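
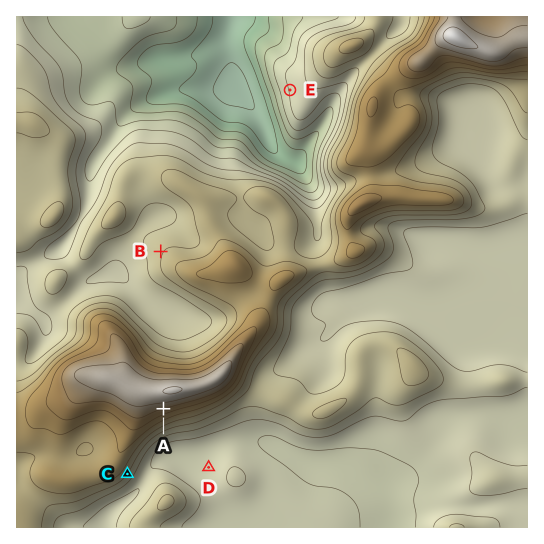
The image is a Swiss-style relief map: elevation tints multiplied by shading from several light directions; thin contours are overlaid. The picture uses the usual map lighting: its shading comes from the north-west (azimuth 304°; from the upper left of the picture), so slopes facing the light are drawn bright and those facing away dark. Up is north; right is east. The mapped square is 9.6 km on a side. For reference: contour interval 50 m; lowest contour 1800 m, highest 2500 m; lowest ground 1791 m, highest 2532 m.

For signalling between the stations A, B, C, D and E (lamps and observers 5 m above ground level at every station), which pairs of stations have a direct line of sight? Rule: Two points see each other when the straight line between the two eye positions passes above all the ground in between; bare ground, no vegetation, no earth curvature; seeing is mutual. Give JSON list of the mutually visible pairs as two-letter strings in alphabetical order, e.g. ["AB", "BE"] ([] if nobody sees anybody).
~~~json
["AC", "AD", "CD"]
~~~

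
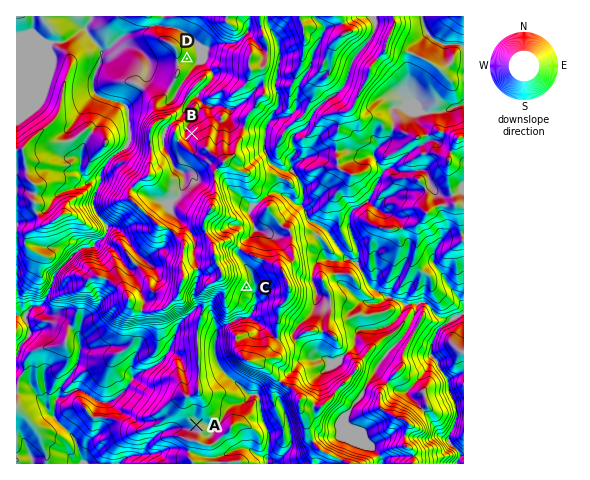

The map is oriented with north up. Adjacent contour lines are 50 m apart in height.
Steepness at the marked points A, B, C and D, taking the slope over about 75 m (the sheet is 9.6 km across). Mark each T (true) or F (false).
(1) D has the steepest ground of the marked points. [F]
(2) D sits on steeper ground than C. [F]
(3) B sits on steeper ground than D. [T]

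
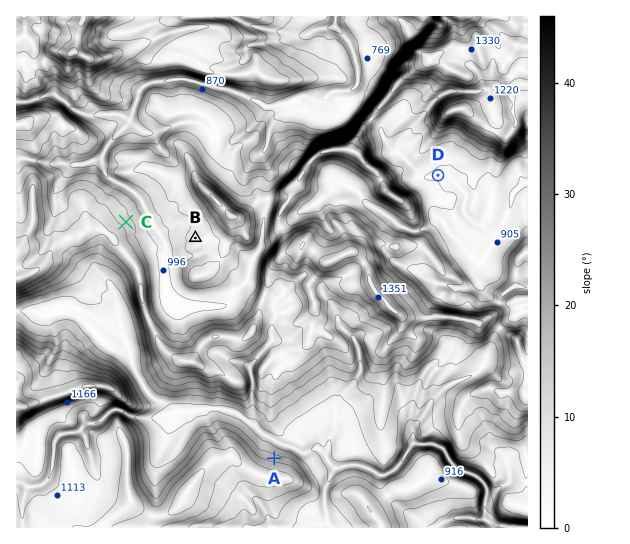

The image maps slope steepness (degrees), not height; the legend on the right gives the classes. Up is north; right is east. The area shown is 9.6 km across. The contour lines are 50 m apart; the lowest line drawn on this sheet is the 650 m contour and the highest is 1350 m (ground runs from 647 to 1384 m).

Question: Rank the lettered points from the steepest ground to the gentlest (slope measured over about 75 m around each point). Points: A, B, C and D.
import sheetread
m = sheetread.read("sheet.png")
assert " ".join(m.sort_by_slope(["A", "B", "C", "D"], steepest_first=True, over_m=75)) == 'A C B D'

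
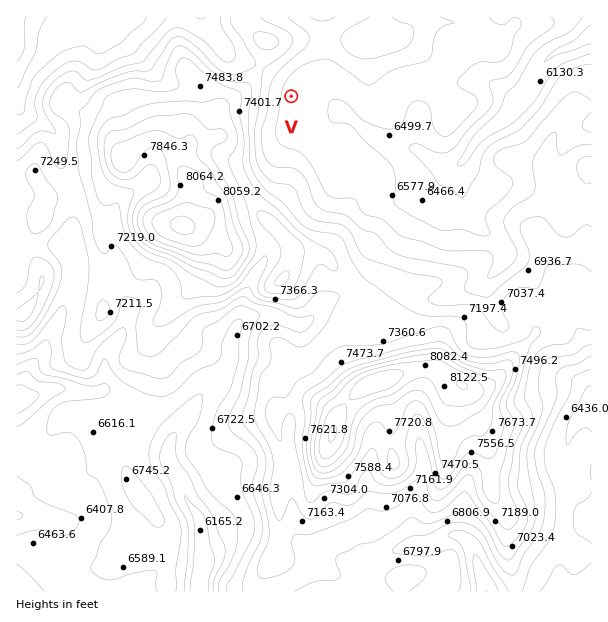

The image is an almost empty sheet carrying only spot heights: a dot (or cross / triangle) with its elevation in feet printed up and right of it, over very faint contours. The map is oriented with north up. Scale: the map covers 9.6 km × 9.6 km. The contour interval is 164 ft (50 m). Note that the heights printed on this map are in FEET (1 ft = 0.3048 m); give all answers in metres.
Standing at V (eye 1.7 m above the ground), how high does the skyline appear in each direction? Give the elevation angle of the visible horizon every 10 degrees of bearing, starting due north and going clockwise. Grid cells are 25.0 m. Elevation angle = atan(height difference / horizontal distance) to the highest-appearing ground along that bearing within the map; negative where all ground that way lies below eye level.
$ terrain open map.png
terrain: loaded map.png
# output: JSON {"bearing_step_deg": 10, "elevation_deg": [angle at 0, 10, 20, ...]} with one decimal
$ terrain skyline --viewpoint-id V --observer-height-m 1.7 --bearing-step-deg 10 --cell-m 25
{"bearing_step_deg": 10, "elevation_deg": [7.9, 5.6, 3.9, 2.8, 3.0, 3.7, 3.3, 1.8, 0.9, 0.5, 0.4, 0.6, 1.2, 1.4, 2.6, 4.9, 5.7, 5.1, 6.9, 7.7, 8.6, 10.7, 11.2, 12.9, 14.4, 14.2, 14.5, 14.7, 14.0, 12.9, 11.7, 10.8, 10.3, 10.6, 11.1, 10.1]}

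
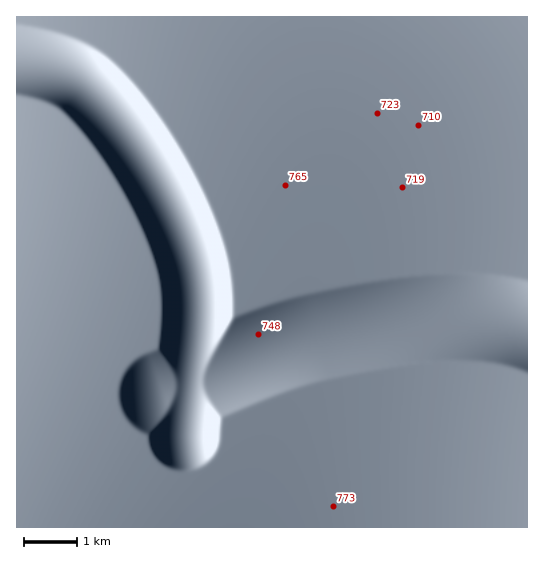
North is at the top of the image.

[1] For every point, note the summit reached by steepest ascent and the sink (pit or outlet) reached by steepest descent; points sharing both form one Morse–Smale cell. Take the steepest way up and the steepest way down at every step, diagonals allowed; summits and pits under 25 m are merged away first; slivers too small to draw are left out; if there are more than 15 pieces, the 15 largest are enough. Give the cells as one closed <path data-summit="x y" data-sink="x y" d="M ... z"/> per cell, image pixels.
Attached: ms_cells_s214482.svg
<path data-summit="234 314" data-sink="527 323" d="M527 16l-510 0-1 5 55 12 35 19 25 23 20 24 36 55 20 39 13 32 13 50 2 39-28 53 8 4 22-6 68-25 90-19 46-5 50 0 37 6z"/><path data-summit="17 527" data-sink="17 57" d="M22 57l-6 1 0 469 69 1 22-15 36-18 60-24 16-18 2-8 2-26-12-17-6-12-1-12 3-9-10-7 4-39 0-29-4-28-14-43-18-36-33-53-41-47-13-11-16-8z"/><path data-summit="17 527" data-sink="527 323" d="M491 316l-50 0-76 11-70 16-70 26-10 2-8-3-3 10 1 12 6 12 12 17-2 26-6 14-12 12-60 24-58 32 442 1 1-205z"/><path data-summit="234 314" data-sink="17 57" d="M21 21l-5 1 0 35 46 11 16 8 13 11 41 47 33 53 18 36 14 43 4 28 0 29-4 39 9 6 29-54 0-27-4-26-11-36-27-59-38-61-24-30-18-18-16-12-26-12z"/>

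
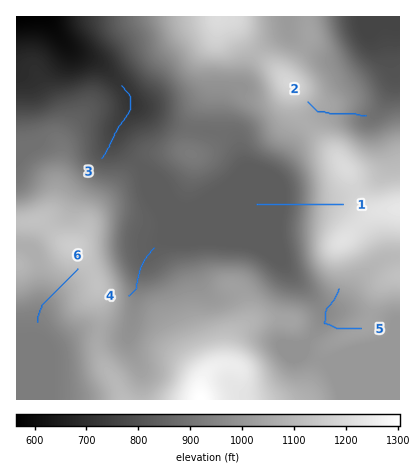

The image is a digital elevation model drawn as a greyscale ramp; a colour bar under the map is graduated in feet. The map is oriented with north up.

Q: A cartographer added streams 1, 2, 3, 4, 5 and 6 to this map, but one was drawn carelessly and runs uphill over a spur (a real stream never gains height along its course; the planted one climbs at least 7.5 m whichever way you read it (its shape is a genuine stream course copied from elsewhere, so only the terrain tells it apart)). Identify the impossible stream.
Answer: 5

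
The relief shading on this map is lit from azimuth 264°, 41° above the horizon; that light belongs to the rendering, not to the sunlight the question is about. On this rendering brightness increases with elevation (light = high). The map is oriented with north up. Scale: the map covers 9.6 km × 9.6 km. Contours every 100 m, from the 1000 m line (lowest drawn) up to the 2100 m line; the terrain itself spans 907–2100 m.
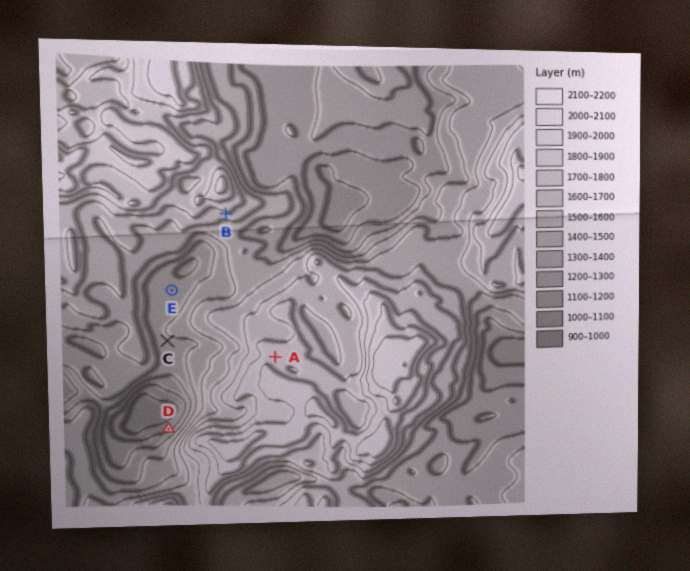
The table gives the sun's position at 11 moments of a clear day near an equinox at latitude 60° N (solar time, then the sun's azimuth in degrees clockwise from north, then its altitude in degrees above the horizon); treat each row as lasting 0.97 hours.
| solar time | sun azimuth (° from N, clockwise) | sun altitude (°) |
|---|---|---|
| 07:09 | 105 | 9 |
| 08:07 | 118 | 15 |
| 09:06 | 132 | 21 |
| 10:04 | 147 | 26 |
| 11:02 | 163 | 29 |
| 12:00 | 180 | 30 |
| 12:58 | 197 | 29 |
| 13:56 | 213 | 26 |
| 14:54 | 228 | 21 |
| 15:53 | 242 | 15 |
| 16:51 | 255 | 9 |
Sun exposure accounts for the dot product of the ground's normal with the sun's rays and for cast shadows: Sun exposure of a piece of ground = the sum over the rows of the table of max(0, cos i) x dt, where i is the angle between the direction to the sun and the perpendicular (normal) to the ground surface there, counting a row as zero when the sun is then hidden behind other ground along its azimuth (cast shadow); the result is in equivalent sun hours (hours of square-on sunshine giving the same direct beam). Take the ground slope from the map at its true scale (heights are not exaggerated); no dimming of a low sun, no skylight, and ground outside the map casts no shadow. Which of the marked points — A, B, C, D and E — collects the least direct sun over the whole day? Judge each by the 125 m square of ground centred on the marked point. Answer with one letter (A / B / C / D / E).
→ D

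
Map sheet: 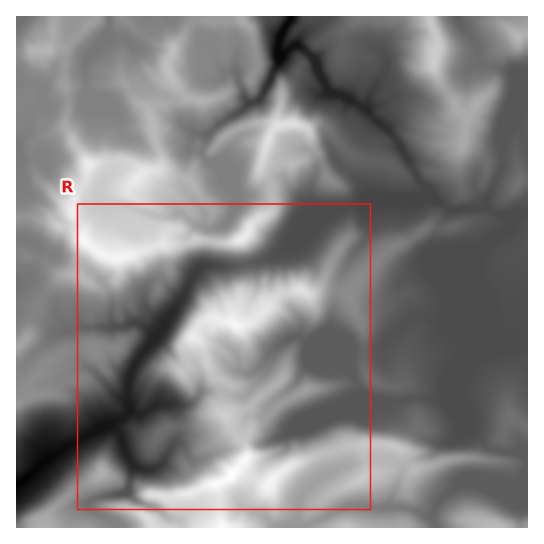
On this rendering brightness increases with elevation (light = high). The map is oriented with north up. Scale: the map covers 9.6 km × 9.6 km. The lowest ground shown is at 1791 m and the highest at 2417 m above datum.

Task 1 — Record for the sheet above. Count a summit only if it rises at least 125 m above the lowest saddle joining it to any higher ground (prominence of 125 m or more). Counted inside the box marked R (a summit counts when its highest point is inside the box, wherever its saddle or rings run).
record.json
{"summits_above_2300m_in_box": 3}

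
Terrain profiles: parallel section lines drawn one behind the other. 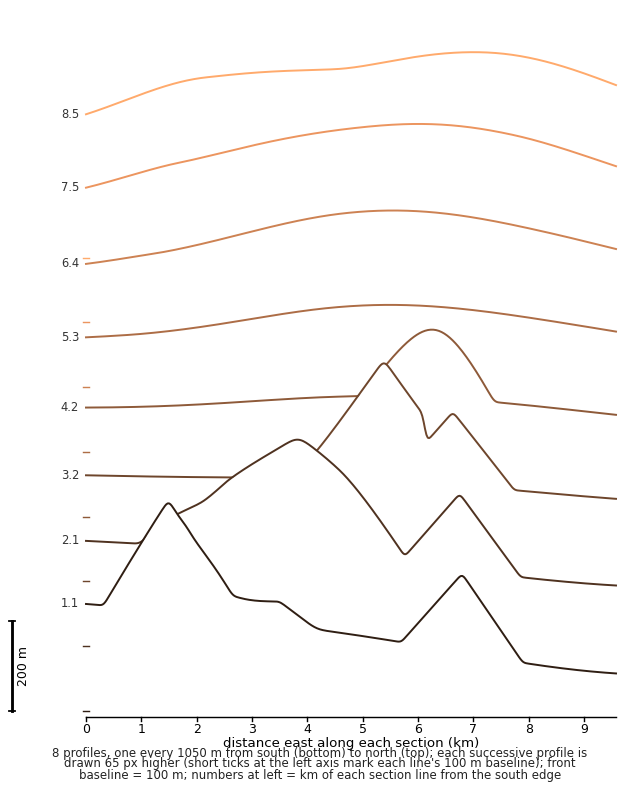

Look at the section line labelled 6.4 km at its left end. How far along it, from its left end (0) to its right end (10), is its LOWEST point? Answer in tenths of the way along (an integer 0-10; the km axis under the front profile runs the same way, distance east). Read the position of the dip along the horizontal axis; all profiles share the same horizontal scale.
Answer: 0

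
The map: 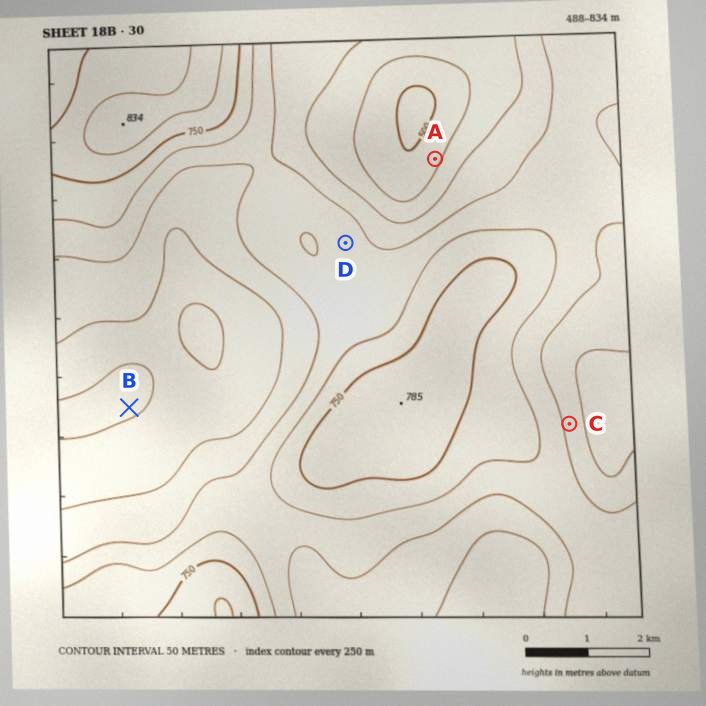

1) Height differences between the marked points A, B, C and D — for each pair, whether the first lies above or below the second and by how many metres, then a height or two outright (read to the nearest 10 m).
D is above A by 140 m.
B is below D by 130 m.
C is above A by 90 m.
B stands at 550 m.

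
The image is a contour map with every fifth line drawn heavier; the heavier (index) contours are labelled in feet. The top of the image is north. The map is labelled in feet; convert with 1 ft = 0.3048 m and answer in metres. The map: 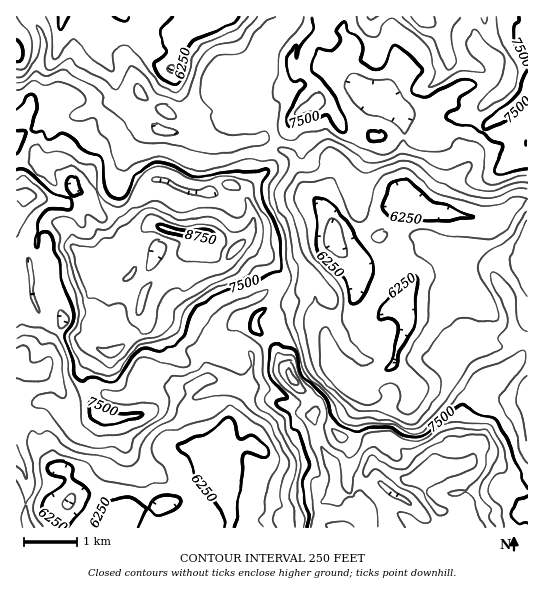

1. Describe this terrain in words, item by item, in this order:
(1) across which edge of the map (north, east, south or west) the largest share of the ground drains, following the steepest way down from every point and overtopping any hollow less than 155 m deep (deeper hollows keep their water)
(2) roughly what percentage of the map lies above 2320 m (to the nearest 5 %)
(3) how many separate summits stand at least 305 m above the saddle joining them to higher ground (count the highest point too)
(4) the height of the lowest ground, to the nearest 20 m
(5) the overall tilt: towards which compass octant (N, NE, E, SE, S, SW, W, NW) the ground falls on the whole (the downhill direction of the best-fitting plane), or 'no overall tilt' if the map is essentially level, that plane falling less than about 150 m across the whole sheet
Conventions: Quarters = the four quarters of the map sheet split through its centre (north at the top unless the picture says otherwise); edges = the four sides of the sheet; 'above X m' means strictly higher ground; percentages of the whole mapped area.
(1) The largest share of the runoff leaves by the eastern edge.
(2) Ground above 2320 m makes up about 25 % of the sheet.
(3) Counting only tops that stand 305 m proud, the map has 3 summits.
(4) About 1780 m is the lowest elevation on the sheet.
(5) There is no overall tilt: the best-fitting plane is nearly level.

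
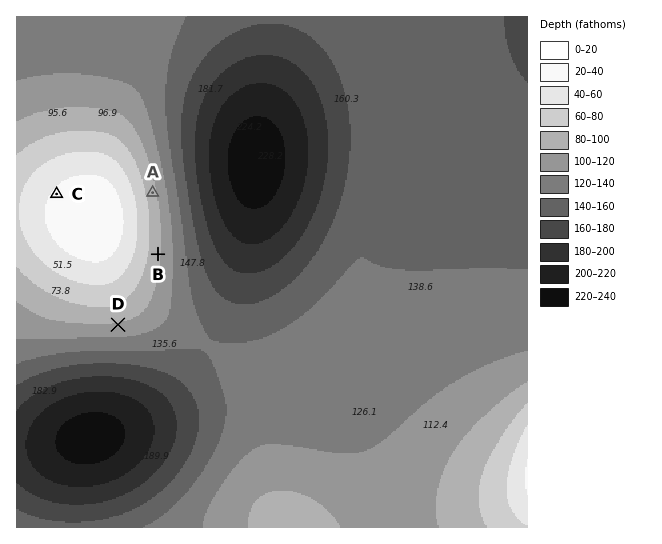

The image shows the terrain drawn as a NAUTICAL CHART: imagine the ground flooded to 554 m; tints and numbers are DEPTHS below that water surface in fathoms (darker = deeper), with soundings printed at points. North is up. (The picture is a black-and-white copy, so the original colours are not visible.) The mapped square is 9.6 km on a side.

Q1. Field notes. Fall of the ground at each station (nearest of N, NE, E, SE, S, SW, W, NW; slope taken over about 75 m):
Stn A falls E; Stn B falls E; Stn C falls NW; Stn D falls S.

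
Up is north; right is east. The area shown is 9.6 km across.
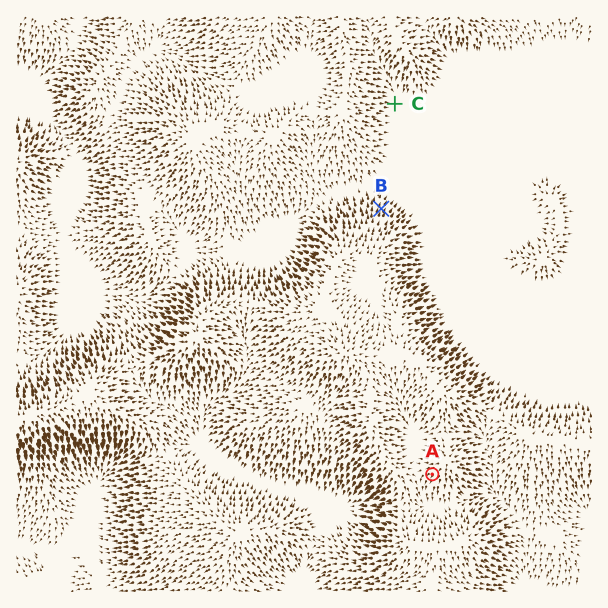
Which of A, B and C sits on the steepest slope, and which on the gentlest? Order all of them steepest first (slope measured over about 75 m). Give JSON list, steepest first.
["B", "A", "C"]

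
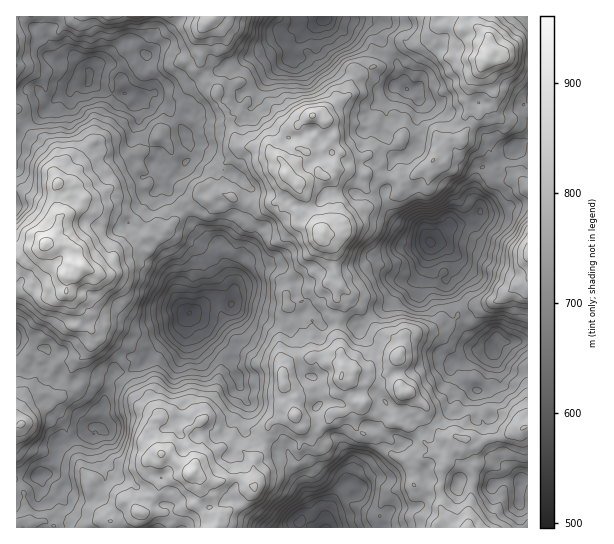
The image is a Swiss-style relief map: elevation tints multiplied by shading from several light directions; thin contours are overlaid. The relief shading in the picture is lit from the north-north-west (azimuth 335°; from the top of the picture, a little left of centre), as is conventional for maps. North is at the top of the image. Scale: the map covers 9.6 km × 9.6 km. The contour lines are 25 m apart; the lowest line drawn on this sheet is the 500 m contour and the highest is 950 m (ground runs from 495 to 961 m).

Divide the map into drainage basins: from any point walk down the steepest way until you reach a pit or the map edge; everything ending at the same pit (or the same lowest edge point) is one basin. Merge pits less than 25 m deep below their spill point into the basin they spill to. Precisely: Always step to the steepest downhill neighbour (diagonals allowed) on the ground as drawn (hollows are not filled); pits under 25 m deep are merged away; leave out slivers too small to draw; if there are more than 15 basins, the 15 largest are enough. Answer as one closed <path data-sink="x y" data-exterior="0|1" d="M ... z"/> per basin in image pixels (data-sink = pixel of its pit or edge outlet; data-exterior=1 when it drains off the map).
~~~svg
<path data-sink="190 313" data-exterior="0" d="M257 147l-16 1-6 9-11 8-1 28 6 4-3 0-5 7-5-6 3-4-9-9-11 3-2 6 4 4-10 10-5 1-27 30-9-3-5 1-6-6-2-9-11-9-16-5-20-1-7-6-10 11-11 4-3 4-8-13-32-18-3 1 0 65 3 1 11-7 11-1 4-4 25 1 7 5 0 13-2 6-8 6 0 18 8 12 12 10 2 14 32 30 16 36 12 13 7 5 3 6 8-4 12 0 12 1 10 5-10 8 8 8 2 8-4 18 20-14 8-2 17 4 13 10 8-11 0-7 6-20 13-6 13-2 0-16-12-16 0-12 8-11 6-3 24-1 12 7 8 2 0-12-4-12 0-15-6-12 9-28-5-13-2-23-10-11-4-8-22-8 1-10 13-3-4-12-8-9-2 8-7 8-5 2-4-4 3-13 7-11-6-6-1-10-17-14z"/><path data-sink="430 242" data-exterior="0" d="M527 45l-10 0-15 8-9-2-6 4-4 11-12 16-3 11 0 17-3 5 3 14-4 6-3 5-12-1-13 14-7 14-24 14-4 2-4-4-32-4-16-6-15 0 1-7 5-8 0-4-4-4-1-9-8-14-10-7-6 0-13 9-12 4-7 10-4 8 0 7 9 9 1 10 6 6-7 11-3 13 4 4 5-2 7-8 2-8 8 9 4 12-13 3-1 10 22 8 4 8 8 7 4 8 0 19 5 13-9 28 6 12 0 15 6 25-22-10-24 1-6 3-8 11 0 12 10 14 2 17 7 7 23 2 3-2 3-8 12-1 12-9 28 8 8 4 4 5 8-26-7-19 0-14 5-11 2-13 4-4 8 0 18-5 8-5 8 1 8-7 2-5 12-5 10 0 16-6 17-14 14-6 0-95-10-7-21-6-2-15-6-9-1-22-8-13 2-5 8-2 3-4 3 11 7 6 12-3 13-8z"/><path data-sink="90 74" data-exterior="0" d="M211 16l-194 0-1 173 35 18 8 13 3-4 11-4 10-11 7 6 20 1 21 8 6 6 2 9 6 6 5-1 5 3 4 0 27-30 5-1 10-10-4-4 2-6 11-3 7 8 5 0 1-26 20-20-6-4-9-21 1-4-12-19-1-12-8-8-7-12-2-13 0-19 6-12 7-5z"/><path data-sink="326 527" data-exterior="1" d="M407 392l-4 0-2 3-6 25-4-5-8-4-28-8-12 9-12 1-3 8-3 2-23-2-7-6-25 8-7 20 0 7-10 12 0 28-12 15-20 11-5 11 218 1 5-7 7-1-5-10 2-12-3-5 1-22 4-9-9-12 9-11 6-1-8-1-14-14-4-8 2-8z"/><path data-sink="325 19" data-exterior="0" d="M434 16l-221 0-13 15-1 23 2 13 16 23 0 9 12 19-1 4 9 21 4 4 16 0 10 2 8 7 0-9 11-18 12-4 16-10 7 0 16-14 9-4 3-3 0-7 4-8 14-10 14-4 8-13 16-9 14 1 6-3 14-15z"/><path data-sink="493 347" data-exterior="0" d="M527 281l-13 6-17 14-16 6-10 0-12 5-2 5-8 7-8-1-8 5-18 5-8 0-4 4-2 13-5 11 0 14 4 12 3 5 10 3 14 12 0 12 16 18 35 0 5-8 0-14 7-6 23 8 9 11 6-2z"/><path data-sink="407 89" data-exterior="0" d="M454 25l-16 2-13 14-6 3-14-1-16 9-8 13-14 4-14 10-4 8 0 7-3 3-9 4-16 14-8 0 13 6 3-1 8 3 24 1 6 3 4 6 4-4 12 0 7 3 7 7 4-3 9 0 8 4 12 1 5 6-1 4 11-12 12 1 7-11-3-14 3-5 0-17 3-11 20-31 0-6-3-10-7-6-7-2-12 2z"/><path data-sink="99 427" data-exterior="0" d="M93 332l-4 17-12 12 0 9 4 7 0 8-4 4-8 2-12 6-6 9 12 13 5 19 16 35 18 19 29 11 7 9 4 0 5-5 2-9 10-7 0-6-10-8-2-6 0-10 14-7-4-12-8-12 10-12-3-5-7-5-12-13-16-36z"/><path data-sink="17 339" data-exterior="1" d="M51 244l-6 0-4 4-11 1-14 8 1 168 3 0-3-7 3-9 7-10 12-4 4-4 1-6 9-16 9-8 8 0 11-4 10-11 1-15-3-2-2-14-12-10-8-12 0-18 8-6-6-8-1-12-3-4z"/><path data-sink="521 485" data-exterior="0" d="M527 427l-26 10-14 2-9 5-13-5-2 10 10 16 0 18-5 28 1 17 59-1z"/><path data-sink="39 475" data-exterior="0" d="M51 407l-16 5-10 11-9 3 0 33 4 10 0 13 4 11 3 21 4 9 14-2 9 6 5-3 24 3-23-14-1-12-4-6 1-8 9-7 9-3 15 1-5-5-7-14-16-42z"/><path data-sink="158 527" data-exterior="1" d="M193 473l-12 2-22 9 0 7-10 7-2 9-7 6-3 14 73 1-5-13-9-12 4-9 0-12z"/><path data-sink="517 150" data-exterior="0" d="M493 103l-3 4-8 2-2 5 8 13 1 22 6 9 2 15 21 6 9 6 1-75-13 7-12 3-7-6z"/><path data-sink="459 481" data-exterior="0" d="M465 439l-4 0-14 16-6 16 0 39 13 18 14-1 0-16 5-28 0-18-10-16z"/><path data-sink="527 17" data-exterior="1" d="M527 16l-60 1 4 8 17 10 3 16 11 2 15-8 11 0z"/>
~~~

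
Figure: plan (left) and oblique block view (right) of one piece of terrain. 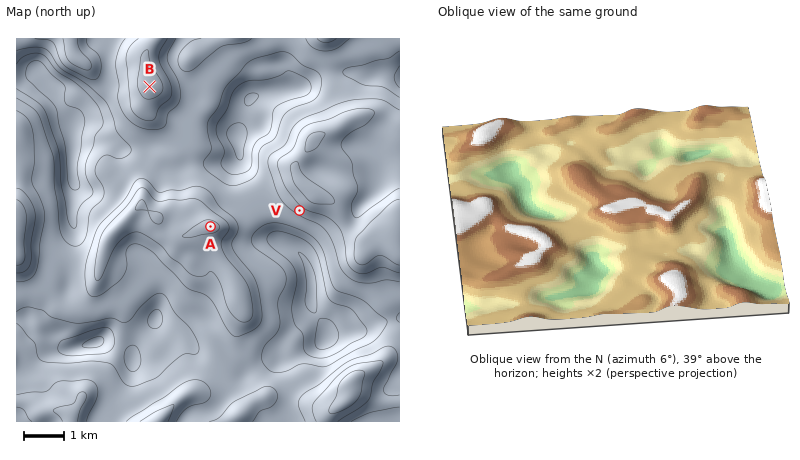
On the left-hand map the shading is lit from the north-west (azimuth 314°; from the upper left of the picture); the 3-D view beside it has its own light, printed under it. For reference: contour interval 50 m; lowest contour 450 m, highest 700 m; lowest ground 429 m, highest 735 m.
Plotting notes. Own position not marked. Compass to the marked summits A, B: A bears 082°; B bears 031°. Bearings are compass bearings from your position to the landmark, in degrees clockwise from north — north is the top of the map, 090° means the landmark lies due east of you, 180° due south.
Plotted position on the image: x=52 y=249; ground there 580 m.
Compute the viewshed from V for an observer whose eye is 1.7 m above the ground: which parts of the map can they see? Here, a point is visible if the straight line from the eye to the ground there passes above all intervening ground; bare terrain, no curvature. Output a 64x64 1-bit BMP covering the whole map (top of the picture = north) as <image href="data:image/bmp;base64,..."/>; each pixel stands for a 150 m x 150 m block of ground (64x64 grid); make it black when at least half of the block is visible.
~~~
<image width="64" height="64" href="data:image/bmp;base64,Qk0+AgAAAAAAAD4AAAAoAAAAQAAAAEAAAAABAAEAAAAAAAACAAATCwAAEwsAAAIAAAAAAAAA////AAAAAAAAAAAAIAAAAAAAAAAeAAAAAAAAAB4AeAAAAAAADwf+AAAAAAAH//4AAAAAAAf//AAAAAAAA///AAAAAAAB//+AAAAAAAD//+AAAAAAAH//+AAAAAAAH//8AAAAAAAP//4AAAAAAA///wAAAAAAD//+AAAAAAAP/gAAAAAAAA/4AAAAAAAAf/AAAAAAAAH/8AAAAAAAA//wAAAAAAAD//AAAAAAAAP/8AAAAAAAB/f4AAAAAAAH//gAAAAAAA///AAAAAAAD//8AAAAAAAf//8AAAAAAD///4AAAAAAP/4/gAAAAAB//D+AAAAAAP/wP8AAAAAAf+A/wAAAAAB/4H/gAAAAAH/g5AAAAAAA//+AAAAAAAD//wAAAAADA///AAAAAAQH//gAAAAABAP/4AAAAAAEA/PAAAAAAAAD4AAAAAAAAAPAAAAAAAAAA4AAAAAAAA/ngAAAAIAADf+AAAAA8AAA/4AAAAD4AAA/AAAAAPgADH4AAAAA+AAf/gAAAAD4AB/8AAAAAPgAD/gAAAAA+AAH4AAAAADwAAfgAAAAAPAAB8AAAAAAwAAHwAAAAACAAAPAAAAAAAAAA8AAAAAAAAABgAAAAAAAAAEAAAAAAAAAAAAAAAAAAAAAAAAAAAAAAAAAAAAAAAAAAAAAAAAAAAAAAAAAAAAAAAAAAAAAAA=="/>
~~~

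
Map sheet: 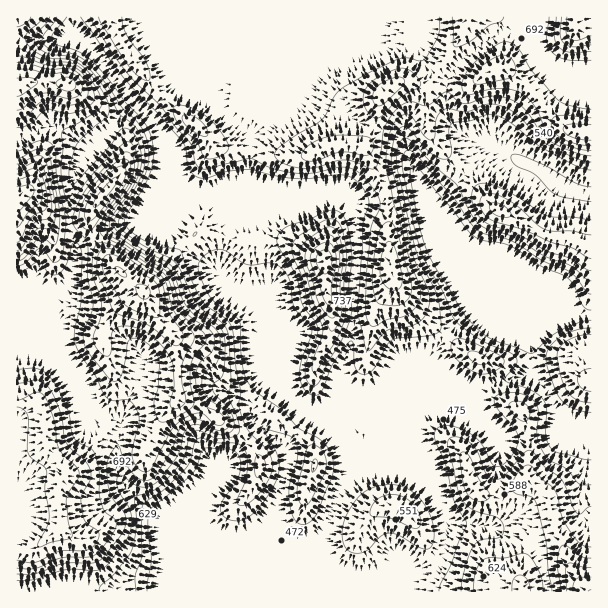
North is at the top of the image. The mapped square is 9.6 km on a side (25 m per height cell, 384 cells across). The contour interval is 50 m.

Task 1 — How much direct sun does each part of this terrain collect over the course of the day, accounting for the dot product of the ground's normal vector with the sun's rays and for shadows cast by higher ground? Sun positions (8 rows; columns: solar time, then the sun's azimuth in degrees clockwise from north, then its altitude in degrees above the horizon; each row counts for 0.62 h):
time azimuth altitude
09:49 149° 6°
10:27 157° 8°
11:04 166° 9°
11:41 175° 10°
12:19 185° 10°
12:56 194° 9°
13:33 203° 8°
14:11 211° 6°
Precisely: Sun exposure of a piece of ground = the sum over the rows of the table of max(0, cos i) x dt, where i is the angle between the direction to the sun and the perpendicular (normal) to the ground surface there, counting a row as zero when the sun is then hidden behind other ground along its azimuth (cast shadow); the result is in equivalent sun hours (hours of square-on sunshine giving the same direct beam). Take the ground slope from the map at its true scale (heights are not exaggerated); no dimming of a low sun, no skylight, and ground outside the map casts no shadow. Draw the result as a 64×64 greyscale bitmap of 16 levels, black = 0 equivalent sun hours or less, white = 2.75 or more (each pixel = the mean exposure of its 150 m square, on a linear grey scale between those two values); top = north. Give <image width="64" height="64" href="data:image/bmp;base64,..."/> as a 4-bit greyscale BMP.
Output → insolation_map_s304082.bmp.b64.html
<image width="64" height="64" href="data:image/bmp;base64,Qk12CAAAAAAAAHYAAAAoAAAAQAAAAEAAAAABAAQAAAAAAAAIAAATCwAAEwsAABAAAAAAAAAAAAAAABEREQAiIiIAMzMzAERERABVVVUAZmZmAHd3dwCIiIgAmZmZAKqqqgC7u7sAzMzMAN3d3QDu7u4A////AHdkRERFQzREREREREREREREREREREREQzNEREQzRFQh7tuHZ4h1RFREREREREREREREREREREQzMzNDMiI1UwD//t3MyodmVURERERERERERERFVUREREMyIiIREjVCAKvN7//bmHZURERERERERERERGdmVERVQzIhEAASNDAAVXrN3bqYdTNERERERERERERFZ2ZURnZTMiEAASNEIABDNpmHeKl1M0RERERERERERERWZmZ4h0MyIQASNEQgAEMjVTEkeXUzRERERFRERFZkREVneJmGQyIREjM0RBABRDMzIRE1VURERERoh1REZ4ZDM1aJmGQyMzRFVDRDEAFEREQzIhE0VERERGeZhURnhlMiNXh1MiNGiYdlREQhEUREQzMzEBR4VERENGmXRFd2UyEjRDIRI2iql2ZVRDIRREVVVEMRJrynREQhJYhkRndkIREAAAE0aJdVVmVDMhBERFZ3ZCJK7sp0RDETeXU0Z3UyAAAAAjRnUhE1ZTEiEFVDNGZUNHvcy6hEMhJodSJXdUMhAAAjNGUxABJDEBERVVQyIjNGiqmrqGRDM0ZkIjZkRDMQEjNFZTIAABEAARFVZUEAJFZ3Z4mXVENFMjMyIzNEQzMzM0dkIhAAAAAAEUVVMQAUVURWiHZomYYgEjMgEkREREREZ1IREAAAAAASRFUxABNVMkZ2Zp3/xhATVAADREREREVlIAAREREQEjNERDMRI1UyNXd53/+jAUZiACNERERERTEAASIkUzIjM0QzMyIzREM1i87+2UETZjABI0RERERDEAACIlh1QzM0REIiMzNFVUWM79chIkZBASIjNEREREMhACI1mWVDM1ZUQiIzNGdmVFeqUAAkUgATRENERERERDMiIkdjIiNIqyIhEjNGiHVDM0MQATQgATSJVERERERERERDMgAAE3mrAAASNEZ3ZDMzMhATMgAjNrpkREREREREREQgAAAUd3cAABM0V3dUREREQzQxEzRGiXRFh0REREREV2MAASVlRAAAIzSIdlRDREVndDIzRERXhUaIZEREREe7uVESNVMiAAIjR5llVERVVnhkMzNEQiWYVWdlRERFiqhlVDI0VDIhEjNYl1RFV4h4mGQzM0QyE5p0V3ZERFZlIQAAARM0RDRDM1ZlRFaKqXeGVEMzQzIRapVGd4d3ZTEAAAAiAAEiREREQzNGiruWMyIjNDNDMyJIhleKqph1EAAAAjMgAABEREQyI2m8ymEAAAEjMzM0VnmHaJu6l2MQAAEjMzEAAERERTIjesy4MAAAABIzM0ebuWZXiqmGUxAAEiMzMhAAREREMzRoqpYhAAAAEjM0WKumREV5mYZDEAEiMzMzIQJERDM0Vmd3ZTEAAAEjMzNGeGQyRGiYZTIREiMzMzMySEREQzR3d2QzMgAAEiM0M0VmVEI1eIZCERNDMzMzQzN5REZkNHiHUQARAAESNEREVnd1UzRnUyERM0RERENER6q3WJZEV3UQAAABESNFZmeImZdjNEUyERIzREREREjNy/yIl0REIAAAABEiM0VneIh2ZlMjMyIREjRERERI3/26+5iGRDEAAAAAEjM0RVZ3ZCETQyMyIhEjNERERa7u25e6qWVWMAAAAAASRERERVUxAAEyIyEiIiM0RGee/smHVIm6ZXhAAAAAAAI0QzMzMhAAASIjISIiIzRs7//qZDMhicplenEAAAARESMzMzIhAAAAIiIQIiIzNa3//ZQQAACaylNHpAAAAREhEiMzRDIQAAASERAiIjM3rN2mIAAAAIrIQRJ8UAAREiIiMzNDMzIAABIiIiIiM2iYdCAAAAAAaIQxARjXMhESIjMzM0MzMhEBIiNTIyM1d2MQAAAAAAEUQyEAAZ2EISIjMzMzMzMyIREiRmMjI0d2MAAAASIiMwASIQAAKLdBIiNVQzMzRFVUMzRnUiIjZ3UgAAASI0RmAAIxEAABaFIiNYmYh3m73v7amYdCIzV4dSEAASI0V5oAAjIRAAAVUyIjebuqmaq73u7cuFM0V5hkMhESI0aLzQABMhEQAAJDIiJHiHdlVERYrMyoZVZ6p1MyMiNFe9//AAASIRAAAjMiNGZURDMiERE2ZkRWZ6uFMzRERWnP//8QABIyEQABIiR6hSIjQyIRAAAAAUZ5qFM0VVVnm97ty0EBI0MhEAASN6pBEjREMyEQAAADZ5mGRFZ2Znial1IRdkNFVEIQABNoYQATRERDIiEREkeZmXVWiqmImZhiAACodmiYdBAANnMAASRERDMzIjRFaKq5h4isy6qqmFEAAJqqq8uDEAJWQQASNEQ0RDMzM0RWi8uYiJvNzLqXQQABebzMtzEAFGUhESM0RERERDMyMyI3q5d3Z73tuoUhEAEkVUQxAAE3ZCMzMzNEREREQzIREAFGU0VDWsy4UhMzMwAAAAAAAmhCM0REQ0REREREMiEAAAABNUITaIYxM0REAAAAAAAVdCIzRERERERERERDMhAAAAE1UgABMiNERVUAAAAAATdBEzNEREREREREREQzIQAAEiRlIAABJEWszAAAAAASVSEkREREREREREREREMyEAEiIldSAAE0R77+EAAAARNTIjREREREREREREREQzIhIjMiRnQhEjRFersxAAABNEMjRERERERERERERERDMzNEMzRGZlVDRENFVTEAARIjQzNEREREREREREREREQ0REREREVVVUREQ0M0"/>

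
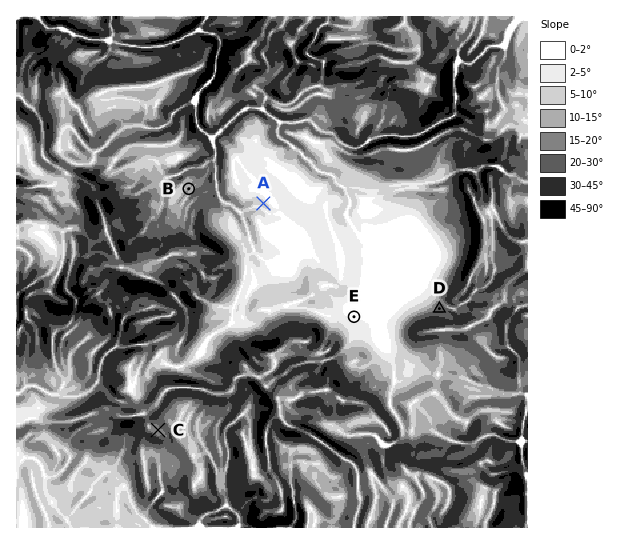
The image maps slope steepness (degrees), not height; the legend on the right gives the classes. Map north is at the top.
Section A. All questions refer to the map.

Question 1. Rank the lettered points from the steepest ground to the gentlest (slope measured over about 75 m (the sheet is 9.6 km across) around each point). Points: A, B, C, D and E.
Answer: D C B A E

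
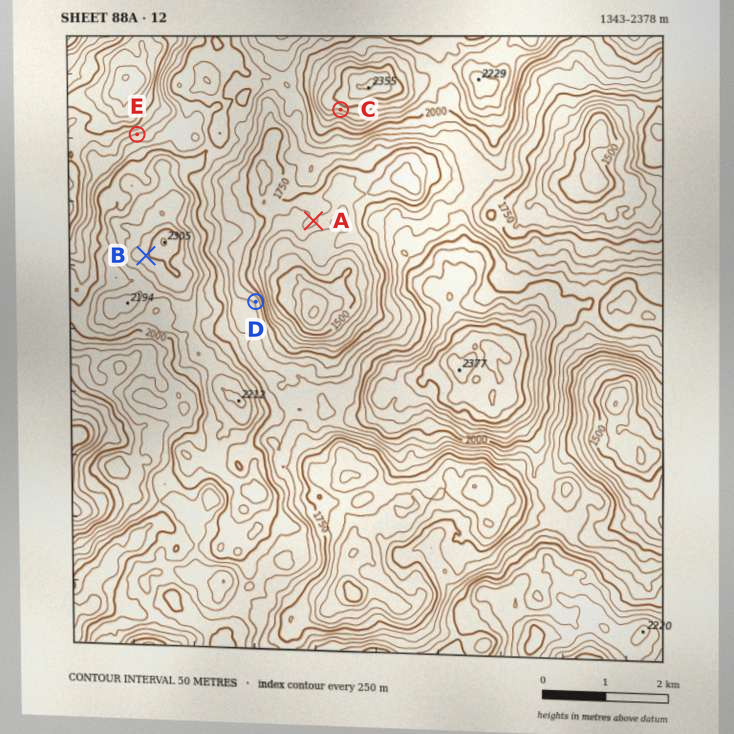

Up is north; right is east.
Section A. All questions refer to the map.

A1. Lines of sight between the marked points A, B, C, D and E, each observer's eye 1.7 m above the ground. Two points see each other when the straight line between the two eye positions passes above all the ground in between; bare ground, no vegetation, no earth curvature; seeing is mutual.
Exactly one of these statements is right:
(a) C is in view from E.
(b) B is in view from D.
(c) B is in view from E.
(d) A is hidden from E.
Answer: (d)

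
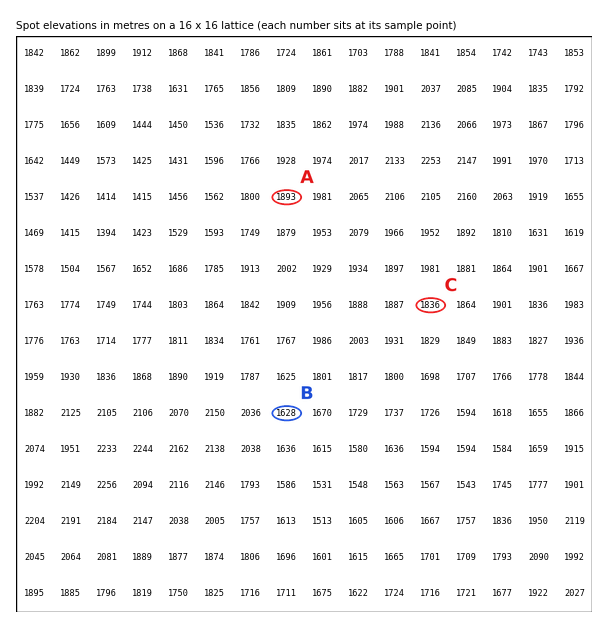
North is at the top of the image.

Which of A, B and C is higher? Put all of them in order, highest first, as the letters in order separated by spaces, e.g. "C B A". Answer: A C B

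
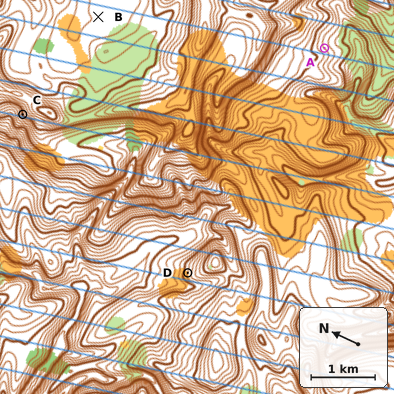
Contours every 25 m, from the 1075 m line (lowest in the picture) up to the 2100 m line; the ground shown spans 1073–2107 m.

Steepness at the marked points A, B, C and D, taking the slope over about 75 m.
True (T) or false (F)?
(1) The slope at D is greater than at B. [T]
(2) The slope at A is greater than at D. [F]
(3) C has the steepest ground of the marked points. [T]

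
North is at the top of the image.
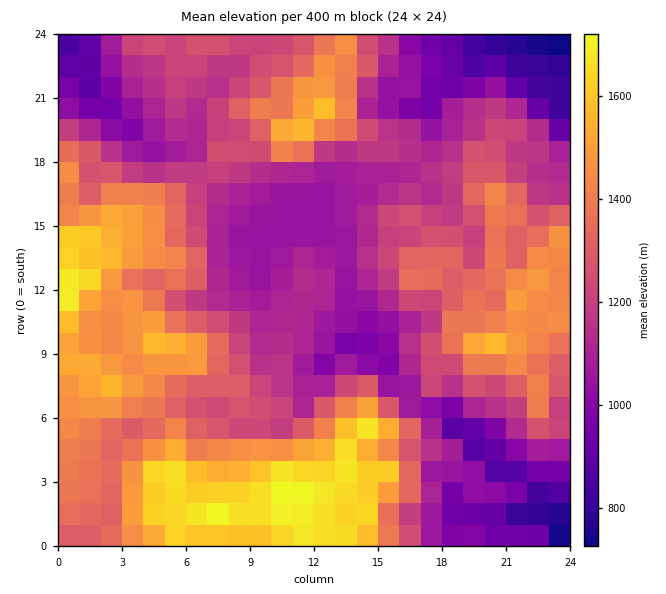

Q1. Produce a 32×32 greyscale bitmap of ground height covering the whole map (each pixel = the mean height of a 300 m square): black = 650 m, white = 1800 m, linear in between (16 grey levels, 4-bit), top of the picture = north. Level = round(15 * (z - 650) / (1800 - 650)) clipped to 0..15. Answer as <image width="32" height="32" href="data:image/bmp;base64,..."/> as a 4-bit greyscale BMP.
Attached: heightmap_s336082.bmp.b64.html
<image width="32" height="32" href="data:image/bmp;base64,Qk12AgAAAAAAAHYAAAAoAAAAIAAAACAAAAABAAQAAAAAAAACAAATCwAAEwsAABAAAAAAAAAAAAAAABEREQAiIiIAMzMzAERERABVVVUAZmZmAHd3dwCIiIgAmZmZAKqqqgC7u7sAzMzMAN3d3QDu7u4A////AJiZq83czM3d3dypdUVURDGZmbzMze3d7t3cmGVDMyMxmZmt7t7d7u7d3al1RFQyEqmZrN3N3d7u7d26hkVVUzOqmazdzMzN7d3d23VVQzNTqpmrzLq7vMzNy7l2ZTNFZKqZmbuaqqmbvd3Kh1MkVna6qZmaiXd3eJvNyYUzRWiXu7qpmZeIh3aKu5dURWZ5p7vMuqiIiId2eKl1Z2d3epe7zLqpqZh3ZlZ3RXh4mJqpvLuru8qYZ2VVZEZ4ibqqmLuqrMy6h2ZmVERGeJrMupnLqru6qYdmZlVFVWeru7u626q7qHd2ZmZlVVZnmZm6q+y7uph3ZmZmZlVoiJmpu6rt25mJl2VWZmVmeZmYqau63cu6qpdlVWZlZnmpmJqbut3cuqmXZVVWZWd4iJeKmbrc27uph2VVVVVmd3iHipirusu7qYZlVVVVZoiHeIqoiamru6l2ZlVVVWZodnibqHe4iZmYh2ZlVVVmZmZ4qodmuXh2Z3d3dmZmZmZneJh3Zpl3ZVVoiImpdmd3ZmeHd3aIZVVmZ3eKy5iId2VniHdkZkRFZmeIm7zLp2ZkVmd2Q1REVXdniamry4VURGZ3ZDJDNWZ3dniJq7qWVVRFVUMiQzVmd3dniJq6p1VUMzMjIiNGd3d3d3iJq5hlVEMzIiEyRniHiIh3iJundUQzIiER"/>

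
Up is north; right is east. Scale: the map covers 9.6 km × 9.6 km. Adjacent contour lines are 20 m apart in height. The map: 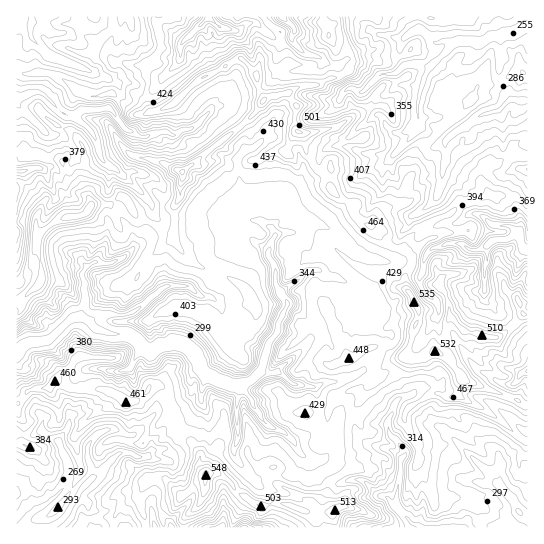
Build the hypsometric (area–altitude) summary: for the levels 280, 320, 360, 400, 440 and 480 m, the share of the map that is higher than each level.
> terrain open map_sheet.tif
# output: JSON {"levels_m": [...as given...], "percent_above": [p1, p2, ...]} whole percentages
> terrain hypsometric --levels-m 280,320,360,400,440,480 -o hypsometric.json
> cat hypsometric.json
{"levels_m": [280, 320, 360, 400, 440, 480], "percent_above": [91, 76, 62, 42, 16, 5]}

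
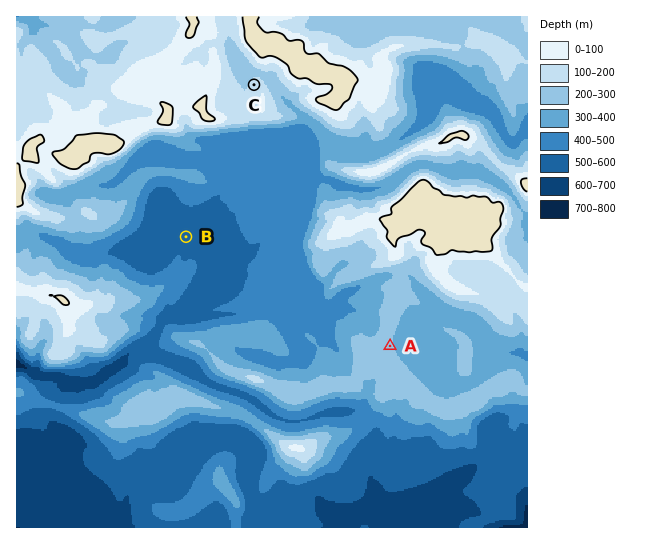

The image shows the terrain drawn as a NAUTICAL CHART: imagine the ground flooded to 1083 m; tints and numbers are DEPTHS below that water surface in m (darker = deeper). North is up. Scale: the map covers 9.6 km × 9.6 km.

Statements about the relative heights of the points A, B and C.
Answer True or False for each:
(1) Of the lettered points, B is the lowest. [True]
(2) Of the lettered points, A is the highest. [False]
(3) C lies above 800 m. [True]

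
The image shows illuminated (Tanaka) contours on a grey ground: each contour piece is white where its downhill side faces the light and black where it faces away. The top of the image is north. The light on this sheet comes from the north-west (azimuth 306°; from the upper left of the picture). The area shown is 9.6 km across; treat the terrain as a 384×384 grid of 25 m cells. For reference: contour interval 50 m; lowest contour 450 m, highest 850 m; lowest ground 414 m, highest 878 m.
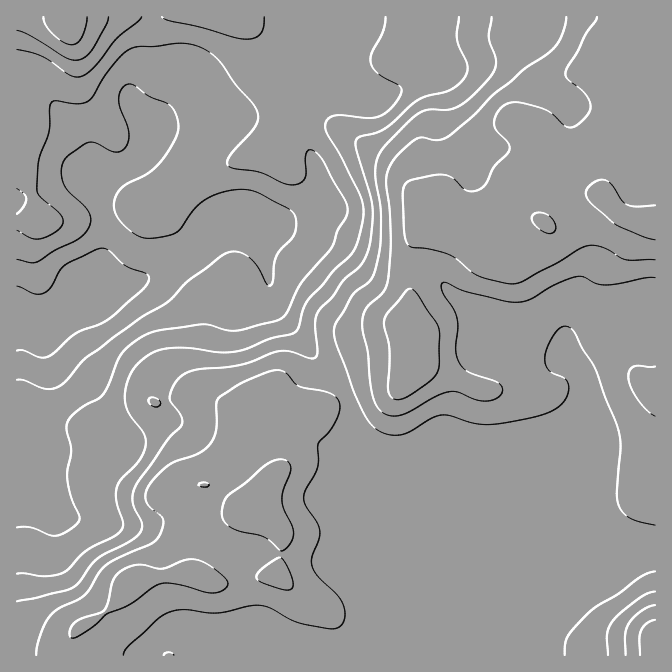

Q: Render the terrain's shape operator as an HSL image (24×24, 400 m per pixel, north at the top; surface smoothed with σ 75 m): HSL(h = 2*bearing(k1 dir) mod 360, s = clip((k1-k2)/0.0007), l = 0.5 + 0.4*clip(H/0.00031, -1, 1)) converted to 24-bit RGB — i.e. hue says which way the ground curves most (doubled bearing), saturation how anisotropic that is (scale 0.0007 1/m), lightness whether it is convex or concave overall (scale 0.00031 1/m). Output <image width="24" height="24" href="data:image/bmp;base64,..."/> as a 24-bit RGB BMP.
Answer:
<image width="24" height="24" href="data:image/bmp;base64,Qk32BgAAAAAAADYAAAAoAAAAGAAAABgAAAABABgAAAAAAMAGAAATCwAAEwsAAAAAAAAAAAAALkmS3qWe3WpIWG41N3Q7XJlykmmIgH9+f4B/gH5+gHBjhHtVZolqf3+AgIB/gIB/gIB/gIB/gIB/fH2ARWWVclqvKDCn7/TXR2vRibTg/M/6743ToqlfMlErWUggdHwWRmIjVDAgu78ycc+wV3ilfX2AgIB/gIB/gIB/gIB/gH9/f4CAVYBxJJiCD6Ht3PHaTLV+MnVmnRV/+cjY57zfjE3ff4Pg1uT1ilzzhpviy/vpOzi5iFKAf3+AgIB/gIB/gIB/gH9/gH9/gH9/f4B/WYBcC0IWU9IAn51ALUlRDpOKzt/y+9D3plfmo7jXp0p1XDN317NcyrovNilOgH5+f3+AgIB/gIB/gH9/gH9/gH9/gH9/gH9/f4B/eIB6UYM2n7aXNzxxM3shHy0GMx0A3IAJqXBAlx49klksQ+Q0p+jXKC2ZfH2Af3+AgH+AgH9/gH9/gH9/gH9/gH9/gIB/gH9/gm9wgGZOjmQ5VC04kHBDLR9i7ULCxfNcRmYoMLTC4tjzwvW9LGczbzp1f3+Af3+AgH9/gH9/gH9/gH9/gH9/gIB/gIB/fnyAlk+bqYetfkt5YIugi5SuHqPVNJL499Tt2M73eLPaM4mJ/cXFpTqxM2l4f3+Af3+AgH9/gH9/gH9/gH9/gIB/gIB/gIB/eXmAWVeIno6AXVuRcJmIXZNiWJhQDCcg1PM7llpV0UpNQ3Zbl8lW5oSrSjKGen6AgHp2fIFqfoB+gH9/gIB/f4B/f4B/gIB/fH2ATEl5ro9yZ5+ge3Gng6Cjjzd7YCAeP/QAPTQkxr5Glod4nI1Pr00wcaRVPU17lwAEcKsAHFUZa0sufG8fVXMnXX1CbYFqfXiAXjhpurBlk87TSz7Ht4KrXw6l2+LwdoDMUEi0lNKzpXmpb6eGfa/T08HnNgBU7ZnZ9tbVKHyDLoClw9Tlm7jYapzKWZ6tWUR7jUaNq8OZwLppQyparIN2JyOG1eO4k2q2hNnik7LjoY7u8tjzc7vKTgw3ghp7bcWY78bB7db0FML/cH+/xYmVU2+ImF2MSi5zgb3Dm9bUuYtMOUV6iLKwOWXLrse+qMPJdbVxRGo1M08/xbqF0QB/iQpjdLOjdptTxMpx7/K9HzhNXT5BrotblWxUSExqWIGbV8iFepNdgWoaG1sdRI82OGBNj6ZWsnJFoUstjXItFWEYIFofhwJuxtbklWHPtLfe5urWwOfDlh3BWTZmfm02uZ9PQUlfdJZMWH08b3RCu61RJcNbNm9FKVMvSXIlh2ZGrXyPzpiqgr54DBcnKaN/oGSxkKzHpTyn/+uen00tVAIgbCccuMpDWp82MlZPqW9diYk7SlkwrNJeeH41HkEbTyUwhaAlGmUPKn8huap205ihMxt5M6dyM4JorEptnRdt//S1MgYPfi99wtXeusvczoPCRJN0Kl5m0HuUjEl+453QyobSTbTPGT+BvMKgd6qqSLl9JYQwl2gzSF17dVRUQW83FCM1kilf/+LMrX3ZYsXuq8bLn3Gmv3q31LbfMR6rbqJgwoLDhrLQ2N/zm170QhTEuLTPwoqfapVDNWJAfHRfVjAmSnUnQZNOFQ0mgDEn8fjEzN27PoyrfW2lunG7nrW7uFufgTihj+7sudP7kOJXT4YwYCZGQI+TdamezITH6pDTtzCNTkQelpdIguCeFxdqKBJBSOSv1vnS3cXBgUudTl5bgJVrpntzmlSejb7VftWEOUId6OmQQitSS2hjhIhMOoBGUXpUrW2txYLq1rT4vNjrccjMIgYtPrzHXv/n7+24d4RMtkiQnGiac4FYlHVTgLajcKVjs0JNcGF83tOvXD+mTkRpg8WVUGCXXnptbH1YRmdDiJdRx8CEohamOzr0zP/5AIz99LXSxITNe0DD1k+hsXtTgtmdRnyPp3lpiFp0kGiBvdWJkhRthMtKLblscT9xboBncG18fF1mc4RSmrZQQmqAM/JyhpkbHyYNJowQ8Ly1PyiYt3bY8NvvwGCDazNQiGpDf3xUlWRc0mwxaAou7f9yGUgtM1JadZhfVVRpgmlwjqJ7i7B0YnV/hXhIgikxij4yGo0AHDMAKiwUQ2oh2okl2GSs0VHMqnJ7a6t0ZpqqRQUL1Hwl5PzPOlqHHUlPhYpBPj4rc3o7j7lSh7BlSWdZVGl3ZH6te33N4bnMTGeaNkRxZ5pFQ7YqO34/o0iu3bDFqLXLWUSSUU//1fb27+jcjVbrHDP2nnzjeX/nnNTonMvNjomsbGyrV3ydYol5R1VeyKFzb2WuPEqPr6mDma15UWVbNlBGyNxKkjAvxEl5"/>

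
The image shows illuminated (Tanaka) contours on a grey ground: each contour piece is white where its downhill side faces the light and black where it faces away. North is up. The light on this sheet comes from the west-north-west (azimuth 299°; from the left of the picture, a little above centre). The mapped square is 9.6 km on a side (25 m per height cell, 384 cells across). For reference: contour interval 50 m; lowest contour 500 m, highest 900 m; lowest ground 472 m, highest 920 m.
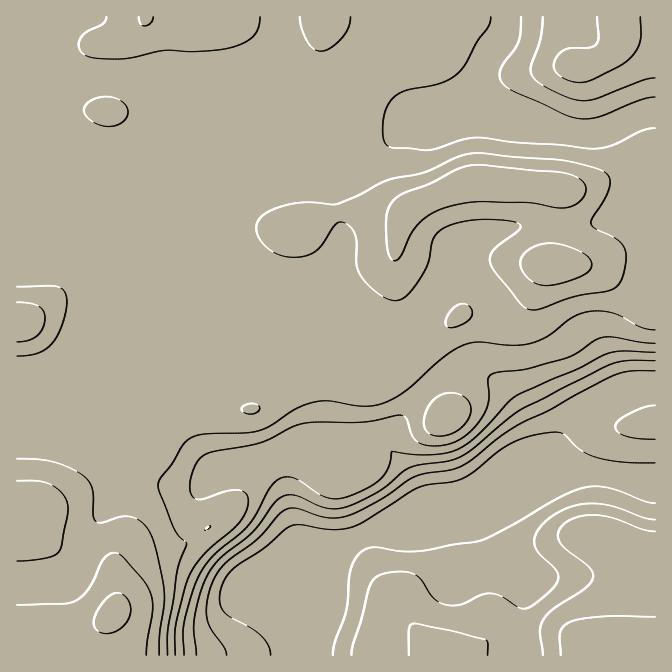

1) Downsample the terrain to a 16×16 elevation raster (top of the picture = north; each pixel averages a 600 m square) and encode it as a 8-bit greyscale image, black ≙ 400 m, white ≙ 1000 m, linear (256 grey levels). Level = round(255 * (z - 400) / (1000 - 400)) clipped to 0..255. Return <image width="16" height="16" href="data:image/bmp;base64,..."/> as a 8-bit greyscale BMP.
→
<image width="16" height="16" href="data:image/bmp;base64,Qk02BQAAAAAAADYEAAAoAAAAEAAAABAAAAABAAgAAAAAAAABAAATCwAAEwsAAAABAAAAAAAAAAAAAAEBAQACAgIAAwMDAAQEBAAFBQUABgYGAAcHBwAICAgACQkJAAoKCgALCwsADAwMAA0NDQAODg4ADw8PABAQEAAREREAEhISABMTEwAUFBQAFRUVABYWFgAXFxcAGBgYABkZGQAaGhoAGxsbABwcHAAdHR0AHh4eAB8fHwAgICAAISEhACIiIgAjIyMAJCQkACUlJQAmJiYAJycnACgoKAApKSkAKioqACsrKwAsLCwALS0tAC4uLgAvLy8AMDAwADExMQAyMjIAMzMzADQ0NAA1NTUANjY2ADc3NwA4ODgAOTk5ADo6OgA7OzsAPDw8AD09PQA+Pj4APz8/AEBAQABBQUEAQkJCAENDQwBEREQARUVFAEZGRgBHR0cASEhIAElJSQBKSkoAS0tLAExMTABNTU0ATk5OAE9PTwBQUFAAUVFRAFJSUgBTU1MAVFRUAFVVVQBWVlYAV1dXAFhYWABZWVkAWlpaAFtbWwBcXFwAXV1dAF5eXgBfX18AYGBgAGFhYQBiYmIAY2NjAGRkZABlZWUAZmZmAGdnZwBoaGgAaWlpAGpqagBra2sAbGxsAG1tbQBubm4Ab29vAHBwcABxcXEAcnJyAHNzcwB0dHQAdXV1AHZ2dgB3d3cAeHh4AHl5eQB6enoAe3t7AHx8fAB9fX0Afn5+AH9/fwCAgIAAgYGBAIKCggCDg4MAhISEAIWFhQCGhoYAh4eHAIiIiACJiYkAioqKAIuLiwCMjIwAjY2NAI6OjgCPj48AkJCQAJGRkQCSkpIAk5OTAJSUlACVlZUAlpaWAJeXlwCYmJgAmZmZAJqamgCbm5sAnJycAJ2dnQCenp4An5+fAKCgoAChoaEAoqKiAKOjowCkpKQApaWlAKampgCnp6cAqKioAKmpqQCqqqoAq6urAKysrACtra0Arq6uAK+vrwCwsLAAsbGxALKysgCzs7MAtLS0ALW1tQC2trYAt7e3ALi4uAC5ubkAurq6ALu7uwC8vLwAvb29AL6+vgC/v78AwMDAAMHBwQDCwsIAw8PDAMTExADFxcUAxsbGAMfHxwDIyMgAycnJAMrKygDLy8sAzMzMAM3NzQDOzs4Az8/PANDQ0ADR0dEA0tLSANPT0wDU1NQA1dXVANbW1gDX19cA2NjYANnZ2QDa2toA29vbANzc3ADd3d0A3t7eAN/f3wDg4OAA4eHhAOLi4gDj4+MA5OTkAOXl5QDm5uYA5+fnAOjo6ADp6ekA6urqAOvr6wDs7OwA7e3tAO7u7gDv7+8A8PDwAPHx8QDy8vIA8/PzAPT09AD19fUA9vb2APf39wD4+PgA+fn5APr6+gD7+/sA/Pz8AP39/QD+/v4A////AMXK0K1XNSMgPU9YVExjbm69wNG0XyMfHzRLQD88Sl5kwbq+qoNDIx8pMS8vNUleZMu3qp6MgEc/PCckJSlBUkS5raGYf3drb3VVPCwkJSkonJqcopWQgXNzdItpNis0PpeXl5mbop+VlpOUiWlPOjmomZeZmJeXl5ecmYyLgmxgwKGXl5eXl5eZoaSlpJ+TmKOimJeXmJ6hp7WlpbbDtqOYmpmXl5+vrqzArqevubCkl5eXl5ecoqequsTEw8WyoZiXmJeXl5iiopqgrqqmnp6cpKqbl5eXn52TkpKSlpmUl5+jnpyam6CdmpmTnLe9sJilsrWyrqerpqKflZe1v8A="/>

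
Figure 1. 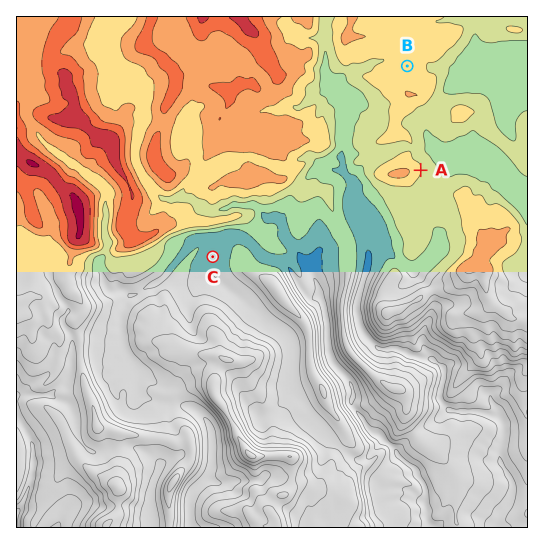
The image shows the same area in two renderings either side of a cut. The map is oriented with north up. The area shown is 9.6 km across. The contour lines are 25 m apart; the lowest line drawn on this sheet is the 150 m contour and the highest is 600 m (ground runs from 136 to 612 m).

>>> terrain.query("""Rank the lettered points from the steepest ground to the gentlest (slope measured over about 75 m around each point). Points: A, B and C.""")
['A', 'C', 'B']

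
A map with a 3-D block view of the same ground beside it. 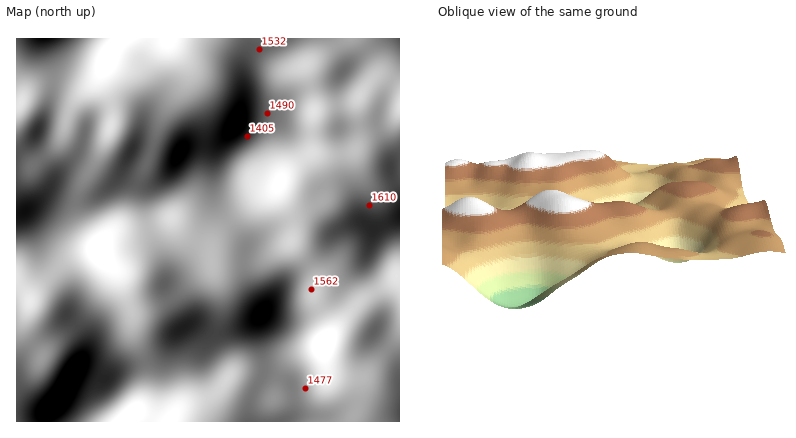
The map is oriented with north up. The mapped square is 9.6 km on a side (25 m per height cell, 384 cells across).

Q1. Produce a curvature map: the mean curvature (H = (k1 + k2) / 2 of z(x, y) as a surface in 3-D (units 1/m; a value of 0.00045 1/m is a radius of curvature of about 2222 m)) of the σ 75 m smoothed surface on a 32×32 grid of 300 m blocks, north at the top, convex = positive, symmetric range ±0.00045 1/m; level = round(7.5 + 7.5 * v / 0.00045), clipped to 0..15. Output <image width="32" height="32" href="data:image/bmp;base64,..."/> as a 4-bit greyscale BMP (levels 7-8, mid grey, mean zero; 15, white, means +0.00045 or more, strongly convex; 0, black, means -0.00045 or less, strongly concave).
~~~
<image width="32" height="32" href="data:image/bmp;base64,Qk12AgAAAAAAAHYAAAAoAAAAIAAAACAAAAABAAQAAAAAAAACAAATCwAAEwsAABAAAAAAAAAAAAAAABEREQAiIiIAMzMzAERERABVVVUAZmZmAHd3dwCIiIgAmZmZAKqqqgC7u7sAzMzMAN3d3QDu7u4A////AKliAAADVVZ2aamruodUeZnLhBAAADQjaK3am9uYh4rMqpYzQgACE3ms2omnRqus3GWZZFUQJVaHV8yqlSWbq8ozraVWVXmZhSSsuYVFmXiXRJ3Id4irqIZEZ1MzNpp1ZmZ7y5d4vKd3ZTIAAAScpkV6qruVSM7Jd2ZTIAADjdlUjv65hVjv/KdnmXQhNpvcda//t3Z63cy4etymNIupvbi+/7d4nNuZqa3+uEScp4zLu7y4eL7+qIm+7ctkeqiHiZmJl3nO/7h4rLq7lmiqgyaHVVV6vMuXd4mGZ4iYioMDVCIjaqmHZmZ4dTJIuFZ0EjIREUaIdlZmeHUxOLlVdlRTIiABRlM2d3d2ZnrMu6h3hTIiAAIQFpmHZ5q8zf+5mpZCNVISECaZhleb3brMmKtmZEeHVXd2eGRXic25mGeYN5ZFmoespUZSNnesuYZphTeXVYzIjMZFMARWeHd2ioNmZ5iN+3vZVUEBIzIkRHqGuDbce/6a2mVmMRMxJVNYifxX/Vb/qbp3qoRGZGuniYv/ud1m3pZ5q923eGSN2s2a39msu8yWet7uyHdTa7nfp4zIec3LuqrN7shmd4qWi5Z5l2abvN25m963R6zdpTV2d2ZUabuqmJvchCR5vbYSV3UzIjeZdnmqp0IiI1iGQ1d1MQACVlRomGVVZUNFVWd4"/>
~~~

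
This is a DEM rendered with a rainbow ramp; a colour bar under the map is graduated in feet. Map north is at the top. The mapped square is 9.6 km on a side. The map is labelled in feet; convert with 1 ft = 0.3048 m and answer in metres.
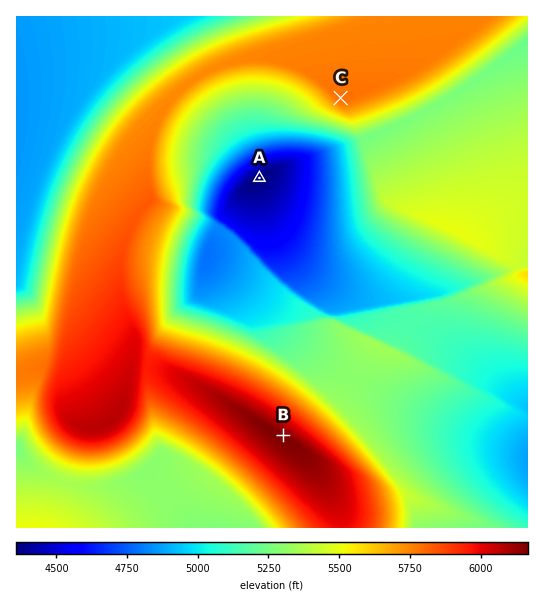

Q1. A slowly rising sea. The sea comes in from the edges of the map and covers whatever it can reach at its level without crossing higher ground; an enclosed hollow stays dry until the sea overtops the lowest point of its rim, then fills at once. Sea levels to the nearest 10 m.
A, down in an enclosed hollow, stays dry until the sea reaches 1570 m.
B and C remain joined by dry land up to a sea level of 1750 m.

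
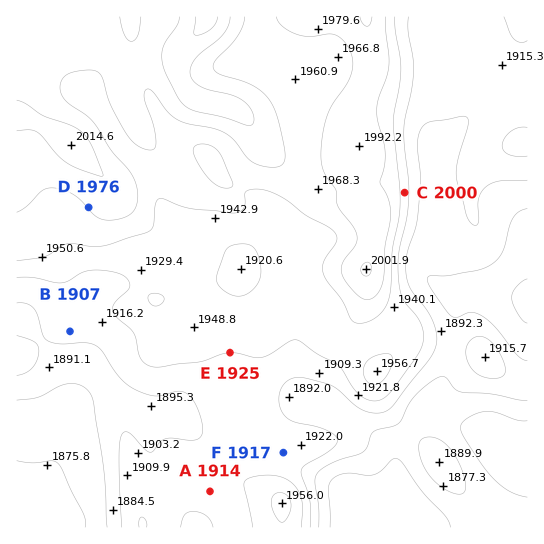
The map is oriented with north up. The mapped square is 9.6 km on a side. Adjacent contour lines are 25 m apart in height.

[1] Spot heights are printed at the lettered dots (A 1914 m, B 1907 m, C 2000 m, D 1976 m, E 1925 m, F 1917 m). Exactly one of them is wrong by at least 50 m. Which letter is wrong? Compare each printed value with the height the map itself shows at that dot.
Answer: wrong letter C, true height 1937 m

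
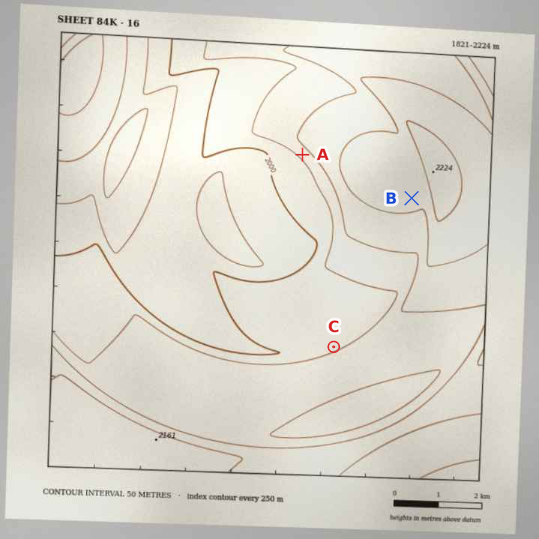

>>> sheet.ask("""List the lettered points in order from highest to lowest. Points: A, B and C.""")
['B', 'A', 'C']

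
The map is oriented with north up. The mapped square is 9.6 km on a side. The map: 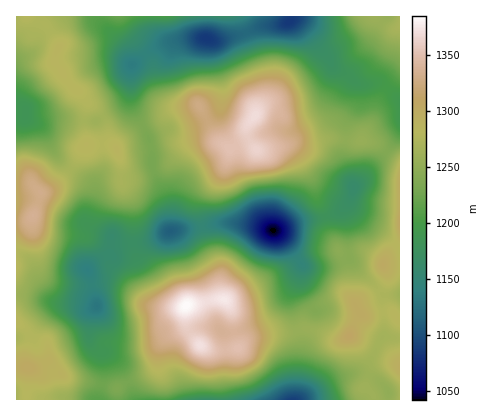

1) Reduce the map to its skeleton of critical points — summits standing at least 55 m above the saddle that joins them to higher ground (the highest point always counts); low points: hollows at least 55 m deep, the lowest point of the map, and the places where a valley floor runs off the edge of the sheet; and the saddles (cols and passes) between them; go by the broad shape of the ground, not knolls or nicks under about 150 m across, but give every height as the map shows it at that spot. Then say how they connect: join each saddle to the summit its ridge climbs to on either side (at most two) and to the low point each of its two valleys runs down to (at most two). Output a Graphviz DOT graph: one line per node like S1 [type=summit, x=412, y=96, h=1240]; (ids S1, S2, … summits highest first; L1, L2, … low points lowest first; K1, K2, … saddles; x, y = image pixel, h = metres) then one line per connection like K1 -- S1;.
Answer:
graph terrain {
  S1 [type=summit, x=186, y=306, h=1385];
  S2 [type=summit, x=256, y=116, h=1370];
  S3 [type=summit, x=32, y=216, h=1337];
  S4 [type=summit, x=400, y=24, h=1271];
  L1 [type=low, x=274, y=230, h=1042];
  L2 [type=low, x=290, y=22, h=1085];
  L3 [type=low, x=292, y=400, h=1089];
  L4 [type=low, x=26, y=112, h=1184];
  K1 [type=saddle, x=50, y=30, h=1274];
  K2 [type=saddle, x=84, y=120, h=1267];
  K3 [type=saddle, x=296, y=330, h=1255];
  K4 [type=saddle, x=386, y=152, h=1238];
  K5 [type=saddle, x=144, y=126, h=1235];
  K6 [type=saddle, x=102, y=384, h=1225];
  K7 [type=saddle, x=388, y=88, h=1198];
  K8 [type=saddle, x=202, y=228, h=1151];
  K1 -- S3;
  K1 -- L2;
  K1 -- L4;
  K2 -- S3;
  K2 -- L1;
  K2 -- L4;
  K3 -- S1;
  K3 -- L1;
  K3 -- L3;
  K4 -- S1;
  K4 -- S2;
  K4 -- L1;
  K4 -- L2;
  K5 -- S2;
  K5 -- S3;
  K5 -- L1;
  K5 -- L2;
  K6 -- S1;
  K6 -- S3;
  K6 -- L1;
  K6 -- L3;
  K7 -- S2;
  K7 -- S4;
  K7 -- L2;
  K8 -- S1;
  K8 -- S2;
  K8 -- L1;
}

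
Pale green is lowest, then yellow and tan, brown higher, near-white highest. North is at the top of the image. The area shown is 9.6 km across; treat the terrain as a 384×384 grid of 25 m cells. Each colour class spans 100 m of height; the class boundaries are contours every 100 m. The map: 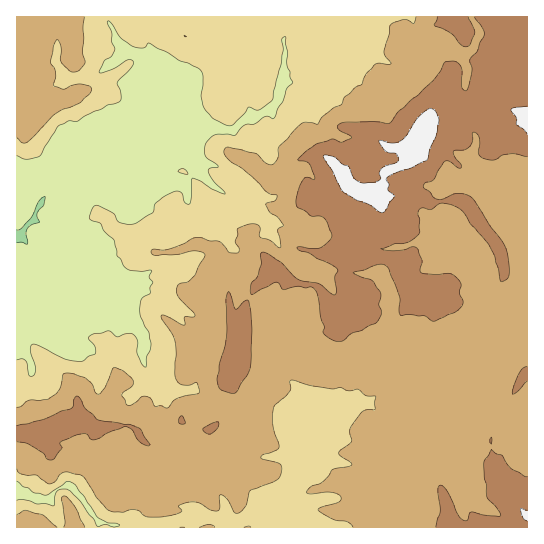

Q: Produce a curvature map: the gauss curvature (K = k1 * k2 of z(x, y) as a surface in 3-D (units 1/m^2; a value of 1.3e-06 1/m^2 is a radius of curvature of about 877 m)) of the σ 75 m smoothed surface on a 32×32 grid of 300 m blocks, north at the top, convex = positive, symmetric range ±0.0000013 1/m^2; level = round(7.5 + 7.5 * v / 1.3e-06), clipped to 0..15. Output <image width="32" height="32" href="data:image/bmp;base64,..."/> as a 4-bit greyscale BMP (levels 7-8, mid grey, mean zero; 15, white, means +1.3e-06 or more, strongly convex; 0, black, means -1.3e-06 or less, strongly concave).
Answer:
<image width="32" height="32" href="data:image/bmp;base64,Qk12AgAAAAAAAHYAAAAoAAAAIAAAACAAAAABAAQAAAAAAAACAAATCwAAEwsAABAAAAAAAAAAAAAAABEREQAiIiIAMzMzAERERABVVVUAZmZmAHd3dwCIiIgAmZmZAKqqqgC7u7sAzMzMAN3d3QDu7u4A////AIk4dntXazdnd3eHiIeIeIh5/3mWh3iYiId4eHd4eHd2pg14iHiId3eHh3d5h4h3ibd3SIh4eId4h4eId3d3iYeHl3h3eId4iHh3d4eIiGZ4aHiHiIiId4d3eIh3d4eJiHdod2h0lqiHh3h4iHd3d3iIhoiIh8h2d4d4h3d4iIeXeIqGZYlHdYh3d4eIh4d4eIlnWNh3tn6HiHd3h3d3eIlpeYd4d4Z5iIiIiIh4iHd3h4iHeId4hmd4eHeHiHh4eHeHd3eIeIeHd3h4d4d3iHd3d3d3qHeHiIeIiIZ3eIeHiIh3h3eXeGh3d3iImIeIh4d4h3l4h3h2dnd3h2iIeIh3eHh3h3d3mqh3eHenh4eHiHeId7d3iFd6eId3WIiHh2iId3eHeIepaHhoeId3d3eHeHh4eHaHhYdoinaIiIeIeHiHiHmKiIZ4xmiId2iHeIeIh4eHdXiIh3eXd3mHeIeHd3d4d4l4h1eIh4doeHd4dneHiHd1q3d3fXl3enhoeIeJeIeHhmhoiGaGl2iHiHiZiIiJd4d3hod2p3l6h2d4d3h3aHd3m3d3h4d3d2d4eIdqloh4eIaJh3d3h4d3d4d3dmh4h4l4eIeHd4iYeniIh3uIhYh3aHh4d3d3h2doiIh4eHlol3d3eId3eJaad3d4d3eYd3iIh3eIiIeGiIh3"/>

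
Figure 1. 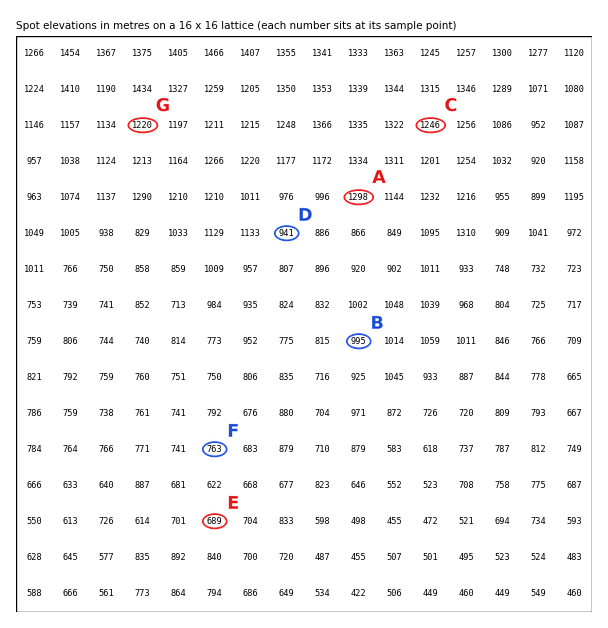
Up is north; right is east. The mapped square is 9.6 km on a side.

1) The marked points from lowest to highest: B C A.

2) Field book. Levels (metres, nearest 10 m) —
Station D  940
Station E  690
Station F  760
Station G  1220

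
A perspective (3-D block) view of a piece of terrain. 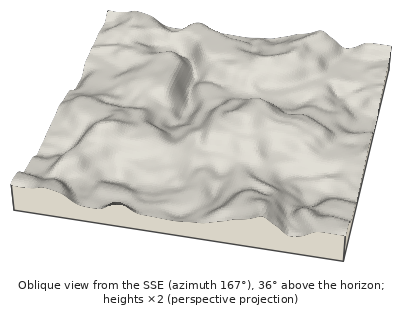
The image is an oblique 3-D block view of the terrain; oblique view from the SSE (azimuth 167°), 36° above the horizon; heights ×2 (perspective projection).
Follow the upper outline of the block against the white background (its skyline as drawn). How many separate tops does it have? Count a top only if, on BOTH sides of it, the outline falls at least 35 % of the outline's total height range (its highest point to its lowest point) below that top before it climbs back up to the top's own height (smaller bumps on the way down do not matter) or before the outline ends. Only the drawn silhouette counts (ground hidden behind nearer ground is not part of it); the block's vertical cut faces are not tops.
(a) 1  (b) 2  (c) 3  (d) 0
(d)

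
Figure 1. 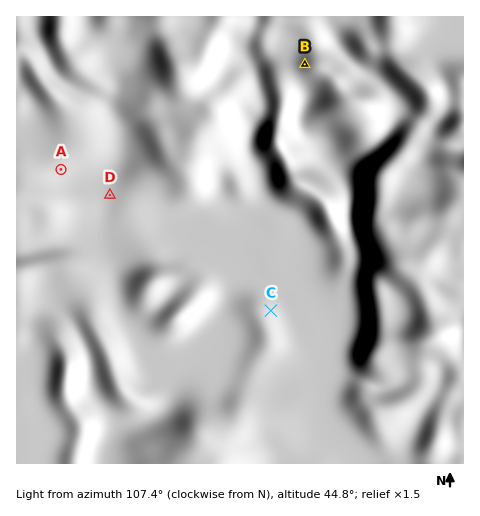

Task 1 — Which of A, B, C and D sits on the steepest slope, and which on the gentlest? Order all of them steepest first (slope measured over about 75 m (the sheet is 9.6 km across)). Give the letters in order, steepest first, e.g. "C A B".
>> B C A D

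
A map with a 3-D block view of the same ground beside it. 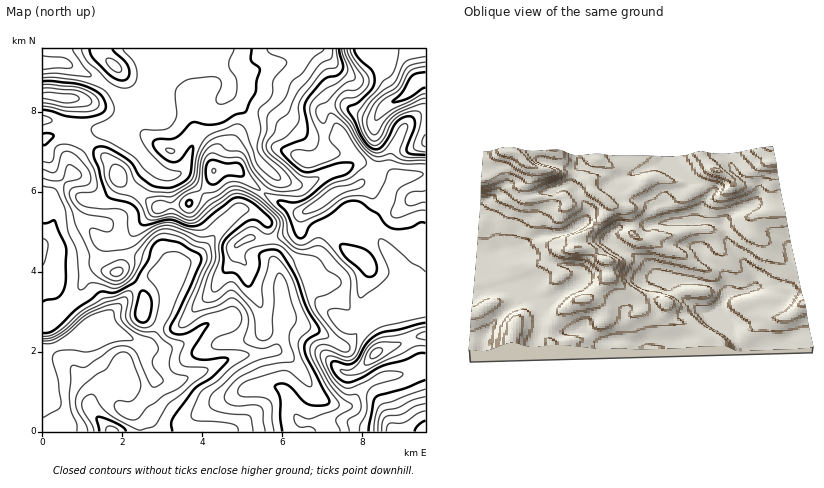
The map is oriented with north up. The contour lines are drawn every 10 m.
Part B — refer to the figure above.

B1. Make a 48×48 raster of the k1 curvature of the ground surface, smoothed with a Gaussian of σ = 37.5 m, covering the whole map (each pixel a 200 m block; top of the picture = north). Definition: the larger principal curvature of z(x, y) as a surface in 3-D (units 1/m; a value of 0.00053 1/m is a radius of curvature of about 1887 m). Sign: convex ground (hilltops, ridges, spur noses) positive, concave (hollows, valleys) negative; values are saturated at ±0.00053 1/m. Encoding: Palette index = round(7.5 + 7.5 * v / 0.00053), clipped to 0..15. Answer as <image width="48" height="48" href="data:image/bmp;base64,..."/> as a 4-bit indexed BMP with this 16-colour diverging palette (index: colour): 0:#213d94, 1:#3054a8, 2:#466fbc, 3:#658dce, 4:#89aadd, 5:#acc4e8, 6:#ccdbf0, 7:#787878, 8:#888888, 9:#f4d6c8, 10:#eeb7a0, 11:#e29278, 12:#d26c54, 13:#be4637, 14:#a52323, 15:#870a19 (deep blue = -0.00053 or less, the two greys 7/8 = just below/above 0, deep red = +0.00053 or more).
<image width="48" height="48" href="data:image/bmp;base64,Qk32BAAAAAAAAHYAAAAoAAAAMAAAADAAAAABAAQAAAAAAIAEAAATCwAAEwsAABAAAAAAAAAAlD0hAKhUMAC8b0YAzo1lAN2qiQDoxKwA8NvMAHh4eACIiIgAyNb0AKC37gB4kuIAVGzSADdGvgAjI6UAGQqHAJmIdovv7KmIiIh3d3eHeJmHd3eZmLyqqYmYeN64doiJmZmIh3iIiJmZmru6iMuYiXiJnMmHd4iIiJqZmIh3eJqZmZmHecmIiXd4rJh3iIiJmImZqZh3eKqHd3mGiqd4mHeJqpiIiYiJiZmaqqqZial3d4qoqoeIiIiImamImZh4d5qpmru7qqmHiJuomYh3iId4mJmImpd4h4iIeJmaqZiIeKy5iHd3iIiJmIiIqoiJqYd3iIiIiJh3eO//t3d4h4iZmIiJqXiZmqmIiIiZiJmInv2//IiIh4qqmImauYiIiqqph3eId3ea39ZH/9qYdomIh3iqqod3iJqquqmZhoir3IZYv/7KdrqIh3iIiId5mYiZmru6qZqqqZiqm7vO3P/Ih4iHeaqs25iIiIiqqZiHiJuoiZiJzpz9h3eJu9ypzrd4d2erl4h3isuYiIh3iImux3d6vNqHfOp3h1esl3d4vbmYiIiIh5mb3ah3itqHiN2pl2e7iIiK25iah3eId4iaq8uoedqYiJzbl3rKiIiNuIiMl4iId4d5qZm7ismIiHrMmJy4d3ith4iMqId3iId4qZitq6iIh3ituJyXd3fLd3Z7qYh3eHd4ma3/2nZ3h3icyJuYh3jpiHZqqaqYeHeIibzN/Id3d3iK2puYh3zIiIeKupiIiHiIiZiJuqmHd2ZnvKqYd5uHh4nNuYd4iHd3iJmImod3d4d3rbh4Zoqpd53KmHeIiHd4iKupq6ZXd5mKveysyovJicuIiHeIiHeJicmJnMhWdpqqmb3c3ru6q6iIiIiIh4iYm5d3itxlaLuYiIq3WLu3eIeIiImIh6iIqYd3iL/IiuuHeImoRqzIeIiIh4qYdqd4qYiHdn3/3OqHiHeIfO3/uId3iZq6hpd5vMuYd67v/uyoh1Zo/+qv/pZmi4ecuoec7Kqpm9yprP27llav/blnv/uZqoeKuoesmImrzLh2aL7LqZz/lnh3iu/8qYiZmIqod3m9uYd3dlvsmr/4ZnmZiJmsqYh3iIyXdnnNuHd4h1jtvO+Hd3m6iIZquYd3h5x3iIrMqXeJqYn8vNtnh4vdyYiHmoeZh7p2eb3ZiIiLuYrrd7yJrO/b3tynnbnf2rh3m8yYh4rdu4nMh6qL7rqHi6mIv8ms/7u7upiIeJy4i5iruah5uXiHm3eJ37iIrKupmHd3iKmHeamYmql3qYiInHZ638h3fIiIiHiIiId3eJiHeKl4qYeIvHaMztdVfHeIiImYiId3eJiHeJmKqId5yprcrftmineqm8yoiHd3eIh3eIiZiImrur7am//Jh////9uHeId3iIiHd3iHeHiZqayYmc//p/7d3KqIiIh4iIiIh3iHeHiIqIuHeJi/+5h4mIiJqYh4iIiIh3eIiImHmYmlaaZs+4mHiHicyYiIiIiIh3eIiIh3moini6d623iHiYnOuYiIh4eIiIiIh4d4mneay4aLqoh3eazbmIiId3iHiImYiIiImIityXeKiMy6qqqod3iIiIiHd3eJqpl4hovemIiJhw=="/>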